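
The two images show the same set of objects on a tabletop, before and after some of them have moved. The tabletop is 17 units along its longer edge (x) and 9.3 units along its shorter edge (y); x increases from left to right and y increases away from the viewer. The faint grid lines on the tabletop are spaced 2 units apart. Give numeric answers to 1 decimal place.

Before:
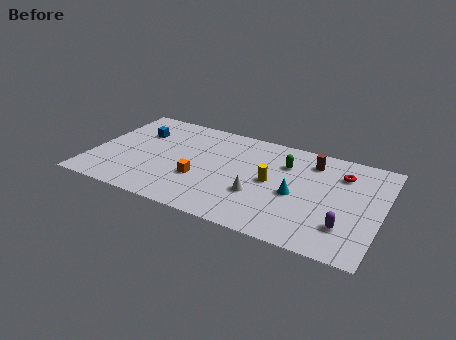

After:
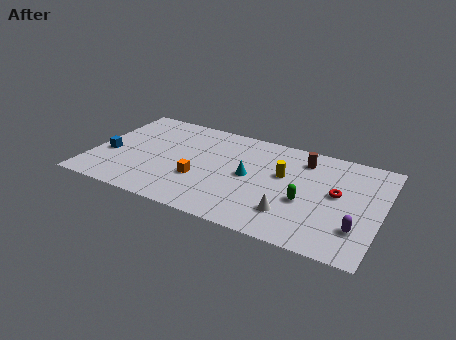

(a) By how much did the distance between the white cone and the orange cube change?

+2.1

They were about 3.5 units apart before and 5.6 after — 2.1 units further apart.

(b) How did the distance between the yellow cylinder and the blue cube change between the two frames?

+2.0

They were about 8.4 units apart before and 10.4 after — 2.0 units further apart.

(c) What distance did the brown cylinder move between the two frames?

0.5

From (12.7, 7.5) to (12.2, 7.5), the brown cylinder covered √(0.5² + 0.0²) ≈ 0.5 units.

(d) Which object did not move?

the orange cube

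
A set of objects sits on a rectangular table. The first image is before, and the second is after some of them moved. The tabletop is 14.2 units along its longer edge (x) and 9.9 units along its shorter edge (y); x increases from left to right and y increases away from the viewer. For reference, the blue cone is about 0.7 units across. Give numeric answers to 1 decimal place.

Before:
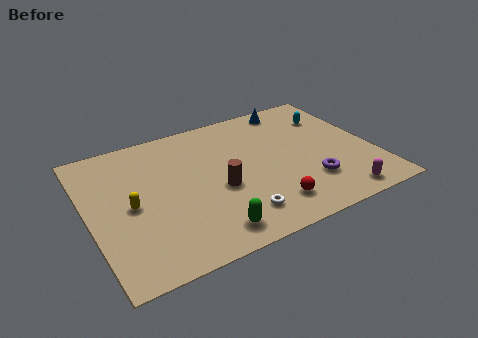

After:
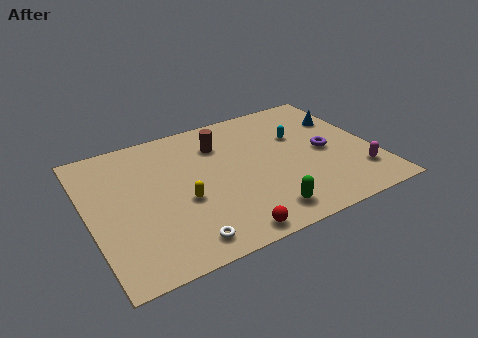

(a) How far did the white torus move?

2.9

The white torus moved from about (6.9, 1.9) to (4.1, 1.3), a distance of √(2.8² + 0.6²) ≈ 2.9.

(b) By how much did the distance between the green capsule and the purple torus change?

-0.6

The distance was about 5.5 in the first image and 4.9 in the second, so they moved 0.6 units closer together.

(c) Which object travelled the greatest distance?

the brown cylinder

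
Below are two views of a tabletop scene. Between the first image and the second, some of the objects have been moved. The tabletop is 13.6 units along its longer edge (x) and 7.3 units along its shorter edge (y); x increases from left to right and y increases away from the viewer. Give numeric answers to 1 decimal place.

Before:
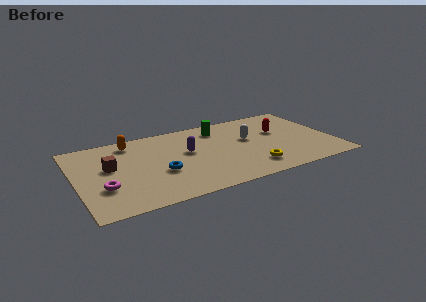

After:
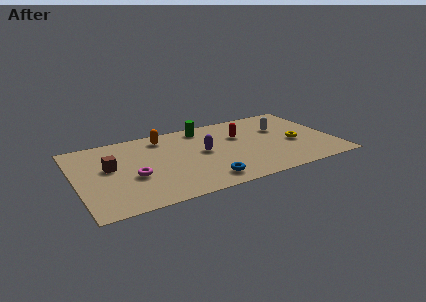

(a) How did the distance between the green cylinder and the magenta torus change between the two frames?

-2.1

Before: roughly 7.4 units apart; after: 5.3. That's 2.1 units closer together.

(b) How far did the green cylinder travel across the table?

0.9

The green cylinder was near (7.8, 5.9) before and (7.0, 6.3) after, so it travelled √(0.8² + 0.4²) ≈ 0.9 units.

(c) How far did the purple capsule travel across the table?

0.9

From (5.9, 4.2) to (6.7, 3.9), the purple capsule covered √(0.8² + 0.3²) ≈ 0.9 units.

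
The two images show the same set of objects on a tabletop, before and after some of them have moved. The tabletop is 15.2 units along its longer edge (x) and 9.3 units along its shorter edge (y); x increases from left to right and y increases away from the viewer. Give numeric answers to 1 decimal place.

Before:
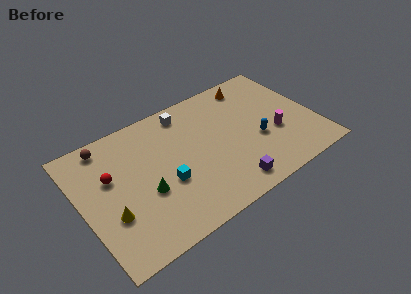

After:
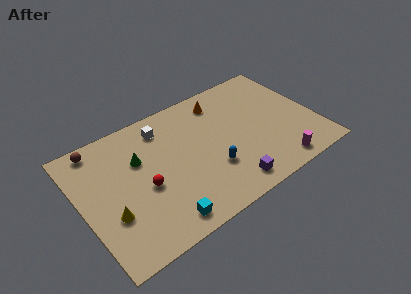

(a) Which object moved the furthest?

the blue capsule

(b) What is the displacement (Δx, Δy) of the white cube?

(-1.6, -0.4)

From the two frames, the white cube sits at roughly (7.3, 8.0) before and (5.7, 7.6) after.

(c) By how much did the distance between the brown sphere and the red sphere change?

+2.5

The distance was about 2.4 in the first image and 4.9 in the second, so they moved 2.5 units further apart.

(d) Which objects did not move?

the purple cube and the yellow cone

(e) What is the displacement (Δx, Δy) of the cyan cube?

(-0.7, -2.4)

From the two frames, the cyan cube sits at roughly (5.2, 3.6) before and (4.5, 1.2) after.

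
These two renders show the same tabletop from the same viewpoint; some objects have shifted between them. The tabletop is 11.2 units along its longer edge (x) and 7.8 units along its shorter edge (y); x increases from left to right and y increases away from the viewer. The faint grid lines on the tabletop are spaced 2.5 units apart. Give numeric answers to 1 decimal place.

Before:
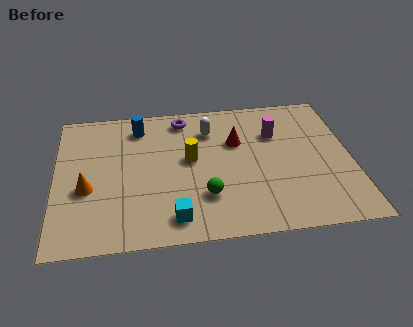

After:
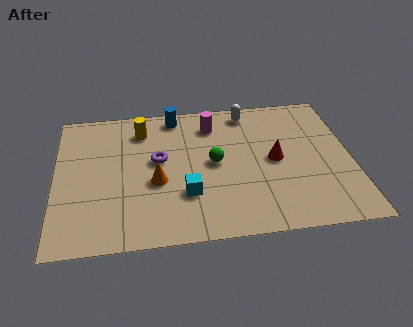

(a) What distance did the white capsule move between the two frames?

1.7

From (5.9, 5.9) to (7.4, 6.8), the white capsule covered √(1.5² + 0.9²) ≈ 1.7 units.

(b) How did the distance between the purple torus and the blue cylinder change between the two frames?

+0.9

The distance was about 1.7 in the first image and 2.6 in the second, so they moved 0.9 units further apart.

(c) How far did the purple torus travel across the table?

2.5

The purple torus was near (4.9, 6.7) before and (3.9, 4.4) after, so it travelled √(1.0² + 2.3²) ≈ 2.5 units.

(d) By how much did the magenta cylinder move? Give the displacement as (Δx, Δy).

(-2.4, 0.8)

From the two frames, the magenta cylinder sits at roughly (8.4, 5.4) before and (6.0, 6.2) after.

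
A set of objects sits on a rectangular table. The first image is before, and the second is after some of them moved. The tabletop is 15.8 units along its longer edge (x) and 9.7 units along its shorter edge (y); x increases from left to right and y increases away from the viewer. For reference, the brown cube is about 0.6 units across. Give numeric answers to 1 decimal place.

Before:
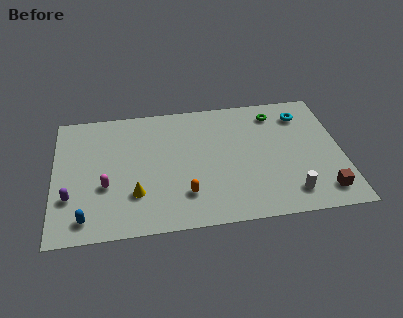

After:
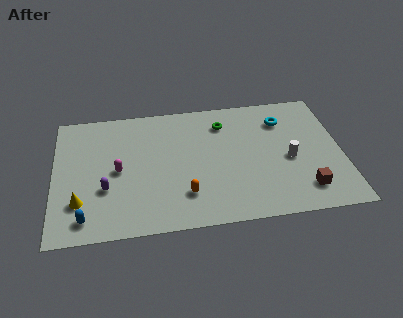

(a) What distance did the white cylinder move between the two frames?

2.6

The white cylinder moved from about (12.8, 1.7) to (12.9, 4.3), a distance of √(0.1² + 2.6²) ≈ 2.6.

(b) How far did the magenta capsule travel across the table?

1.3

The magenta capsule moved from about (2.8, 3.6) to (3.5, 4.7), a distance of √(0.7² + 1.1²) ≈ 1.3.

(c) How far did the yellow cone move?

3.0

From (4.4, 2.8) to (1.4, 2.6), the yellow cone covered √(3.0² + 0.2²) ≈ 3.0 units.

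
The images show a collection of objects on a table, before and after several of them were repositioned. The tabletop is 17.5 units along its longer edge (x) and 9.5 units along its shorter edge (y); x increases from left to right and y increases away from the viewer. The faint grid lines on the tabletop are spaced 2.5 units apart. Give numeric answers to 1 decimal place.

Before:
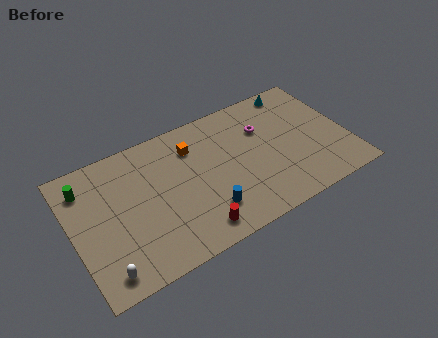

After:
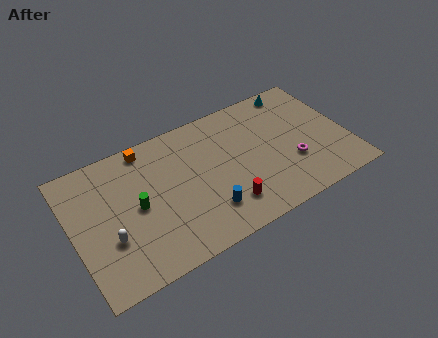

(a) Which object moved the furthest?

the green cylinder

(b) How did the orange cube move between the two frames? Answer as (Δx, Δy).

(-2.8, 1.3)

The orange cube started near (7.9, 7.2) and ended near (5.1, 8.5).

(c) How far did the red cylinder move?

2.2

From (7.2, 1.4) to (9.3, 2.1), the red cylinder covered √(2.1² + 0.7²) ≈ 2.2 units.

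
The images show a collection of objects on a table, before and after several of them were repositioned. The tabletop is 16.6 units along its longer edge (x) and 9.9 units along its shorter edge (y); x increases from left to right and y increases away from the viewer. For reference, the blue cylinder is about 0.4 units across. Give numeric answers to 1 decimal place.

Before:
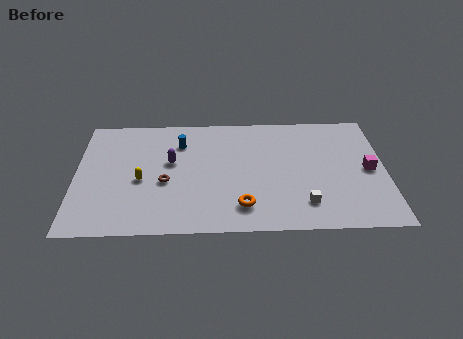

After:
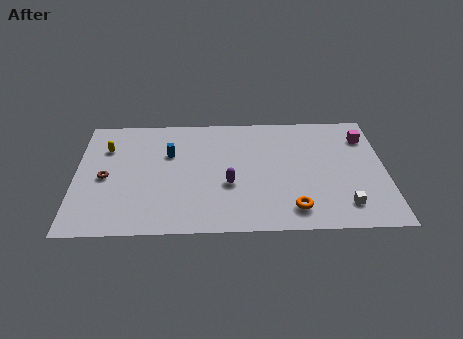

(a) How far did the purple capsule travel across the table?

3.7

From (5.1, 5.8) to (8.2, 3.8), the purple capsule covered √(3.1² + 2.0²) ≈ 3.7 units.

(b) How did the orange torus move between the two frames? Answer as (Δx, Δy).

(2.7, -0.3)

From the two frames, the orange torus sits at roughly (8.9, 2.0) before and (11.6, 1.7) after.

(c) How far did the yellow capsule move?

3.4

The yellow capsule moved from about (3.5, 4.3) to (1.6, 7.1), a distance of √(1.9² + 2.8²) ≈ 3.4.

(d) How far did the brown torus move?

3.2

The brown torus moved from about (4.8, 4.1) to (1.6, 4.6), a distance of √(3.2² + 0.5²) ≈ 3.2.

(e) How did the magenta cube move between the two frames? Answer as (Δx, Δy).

(-0.1, 2.8)

The magenta cube was at about (15.7, 4.8) and moved to about (15.6, 7.6).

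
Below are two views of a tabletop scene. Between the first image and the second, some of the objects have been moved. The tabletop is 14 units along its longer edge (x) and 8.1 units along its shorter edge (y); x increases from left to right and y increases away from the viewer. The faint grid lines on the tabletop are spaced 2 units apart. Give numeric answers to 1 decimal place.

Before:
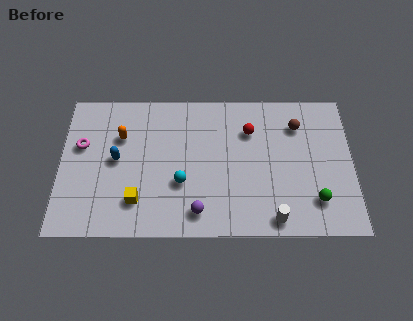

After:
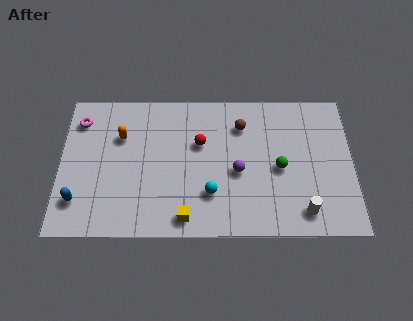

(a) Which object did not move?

the orange capsule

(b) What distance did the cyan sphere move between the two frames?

1.5

From (5.8, 2.9) to (7.2, 2.3), the cyan sphere covered √(1.4² + 0.6²) ≈ 1.5 units.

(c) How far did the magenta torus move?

1.4

From (1.0, 5.0) to (0.9, 6.4), the magenta torus covered √(0.1² + 1.4²) ≈ 1.4 units.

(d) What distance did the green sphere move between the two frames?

2.5

The green sphere moved from about (12.2, 1.9) to (10.5, 3.7), a distance of √(1.7² + 1.8²) ≈ 2.5.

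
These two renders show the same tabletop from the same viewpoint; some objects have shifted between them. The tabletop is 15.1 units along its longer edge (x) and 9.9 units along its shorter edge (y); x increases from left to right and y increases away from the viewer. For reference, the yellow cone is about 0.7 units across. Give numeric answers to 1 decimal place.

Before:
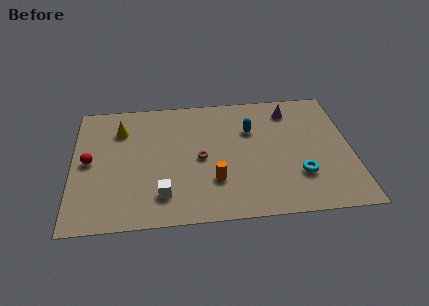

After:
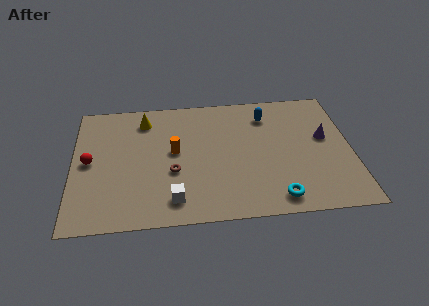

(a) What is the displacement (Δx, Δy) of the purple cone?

(1.8, -2.4)

The purple cone started near (11.9, 8.1) and ended near (13.7, 5.7).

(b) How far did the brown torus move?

1.7

The brown torus was near (6.9, 4.7) before and (5.4, 3.8) after, so it travelled √(1.5² + 0.9²) ≈ 1.7 units.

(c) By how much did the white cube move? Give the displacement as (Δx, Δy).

(0.6, -0.4)

The white cube was at about (4.8, 2.1) and moved to about (5.4, 1.7).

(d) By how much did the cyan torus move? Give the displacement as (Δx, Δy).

(-1.3, -1.6)

From the two frames, the cyan torus sits at roughly (12.2, 2.9) before and (10.9, 1.3) after.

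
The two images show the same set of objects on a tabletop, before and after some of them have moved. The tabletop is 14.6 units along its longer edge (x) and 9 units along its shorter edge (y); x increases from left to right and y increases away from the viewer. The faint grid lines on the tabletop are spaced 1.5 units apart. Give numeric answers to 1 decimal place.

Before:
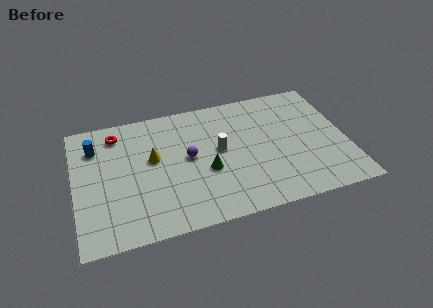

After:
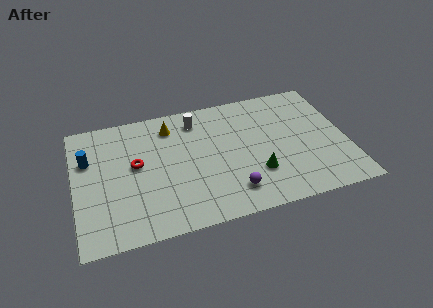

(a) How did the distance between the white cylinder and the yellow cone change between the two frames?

-2.2

They were about 3.6 units apart before and 1.4 after — 2.2 units closer together.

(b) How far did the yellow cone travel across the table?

2.4

The yellow cone was near (4.2, 5.2) before and (5.3, 7.3) after, so it travelled √(1.1² + 2.1²) ≈ 2.4 units.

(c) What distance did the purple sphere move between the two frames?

3.7

From (6.1, 4.8) to (8.2, 1.8), the purple sphere covered √(2.1² + 3.0²) ≈ 3.7 units.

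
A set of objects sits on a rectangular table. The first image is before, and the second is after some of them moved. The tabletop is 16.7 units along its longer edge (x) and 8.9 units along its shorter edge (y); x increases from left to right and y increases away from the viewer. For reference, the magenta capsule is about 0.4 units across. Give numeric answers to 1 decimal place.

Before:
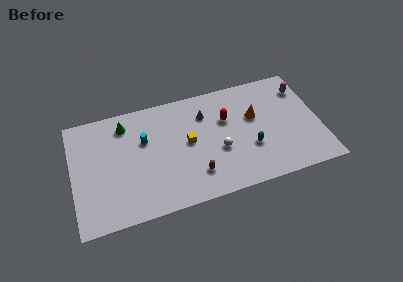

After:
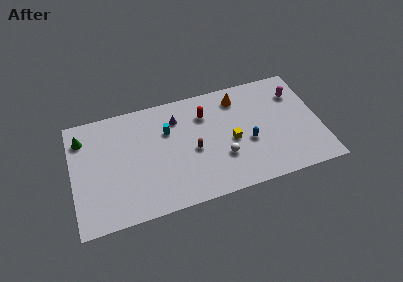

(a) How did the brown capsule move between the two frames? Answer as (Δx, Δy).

(0.0, 1.9)

From the two frames, the brown capsule sits at roughly (8.1, 2.1) before and (8.1, 4.0) after.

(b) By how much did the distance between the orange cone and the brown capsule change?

-0.8

The distance was about 5.5 in the first image and 4.7 in the second, so they moved 0.8 units closer together.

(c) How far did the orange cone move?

2.1

The orange cone moved from about (12.4, 5.5) to (11.4, 7.3), a distance of √(1.0² + 1.8²) ≈ 2.1.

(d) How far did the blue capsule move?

0.5

The blue capsule moved from about (11.9, 3.1) to (11.8, 3.6), a distance of √(0.1² + 0.5²) ≈ 0.5.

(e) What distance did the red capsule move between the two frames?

1.6

The red capsule was near (10.5, 5.8) before and (9.1, 6.6) after, so it travelled √(1.4² + 0.8²) ≈ 1.6 units.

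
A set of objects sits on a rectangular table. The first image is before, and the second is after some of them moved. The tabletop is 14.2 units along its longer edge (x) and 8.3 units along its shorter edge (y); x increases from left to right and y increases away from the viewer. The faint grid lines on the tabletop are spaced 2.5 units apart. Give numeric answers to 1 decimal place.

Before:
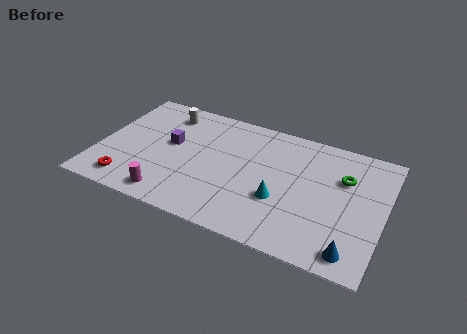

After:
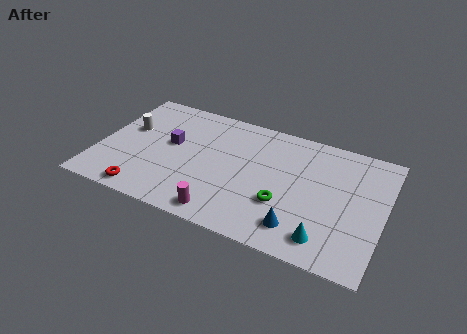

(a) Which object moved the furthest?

the green torus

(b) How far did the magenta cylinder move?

2.7

The magenta cylinder was near (3.9, 1.1) before and (6.6, 1.0) after, so it travelled √(2.7² + 0.1²) ≈ 2.7 units.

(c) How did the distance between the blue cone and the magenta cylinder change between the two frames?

-5.3

They were about 9.0 units apart before and 3.7 after — 5.3 units closer together.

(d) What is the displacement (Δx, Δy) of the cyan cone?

(2.4, -1.6)

From the two frames, the cyan cone sits at roughly (9.2, 3.0) before and (11.6, 1.4) after.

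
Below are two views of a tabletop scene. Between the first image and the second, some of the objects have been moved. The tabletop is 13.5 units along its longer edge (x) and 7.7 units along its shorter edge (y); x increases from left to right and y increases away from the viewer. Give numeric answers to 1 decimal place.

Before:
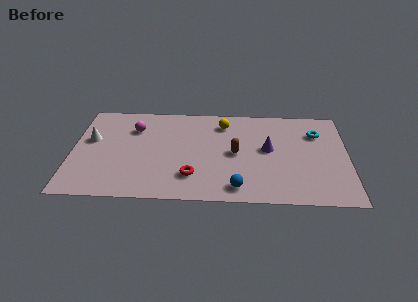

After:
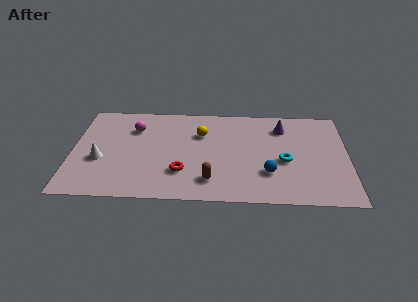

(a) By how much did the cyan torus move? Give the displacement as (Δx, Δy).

(-1.6, -2.3)

The cyan torus was at about (12.0, 5.6) and moved to about (10.4, 3.3).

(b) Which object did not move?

the magenta sphere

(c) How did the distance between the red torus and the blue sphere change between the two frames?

+1.9

They were about 2.3 units apart before and 4.2 after — 1.9 units further apart.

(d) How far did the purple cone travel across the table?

1.9

From (9.6, 4.2) to (10.3, 6.0), the purple cone covered √(0.7² + 1.8²) ≈ 1.9 units.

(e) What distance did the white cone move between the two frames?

1.7

The white cone was near (0.9, 4.6) before and (1.4, 3.0) after, so it travelled √(0.5² + 1.6²) ≈ 1.7 units.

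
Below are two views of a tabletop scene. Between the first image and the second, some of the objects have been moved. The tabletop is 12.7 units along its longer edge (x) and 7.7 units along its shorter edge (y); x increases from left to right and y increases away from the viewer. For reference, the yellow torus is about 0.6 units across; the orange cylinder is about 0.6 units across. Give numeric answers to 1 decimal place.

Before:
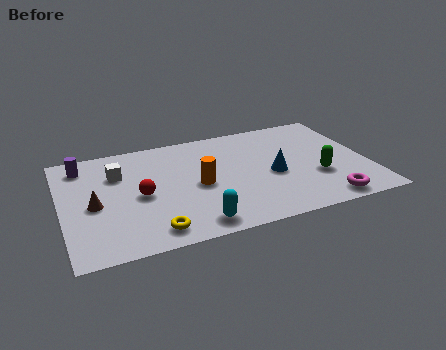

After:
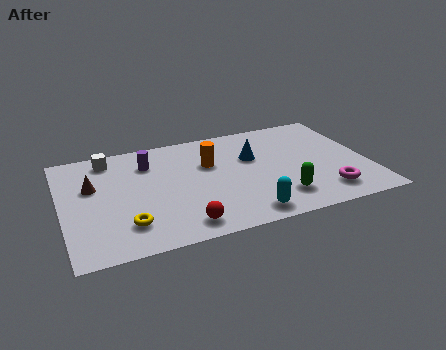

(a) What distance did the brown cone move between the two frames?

1.3

The brown cone was near (1.3, 3.5) before and (1.3, 4.8) after, so it travelled √(0.0² + 1.3²) ≈ 1.3 units.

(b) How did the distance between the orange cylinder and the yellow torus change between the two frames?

+1.6

Before: roughly 3.3 units apart; after: 4.9. That's 1.6 units further apart.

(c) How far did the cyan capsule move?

2.1

The cyan capsule was near (5.2, 1.0) before and (7.3, 1.0) after, so it travelled √(2.1² + 0.0²) ≈ 2.1 units.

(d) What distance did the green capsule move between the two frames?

2.0

The green capsule was near (10.5, 2.7) before and (8.8, 1.7) after, so it travelled √(1.7² + 1.0²) ≈ 2.0 units.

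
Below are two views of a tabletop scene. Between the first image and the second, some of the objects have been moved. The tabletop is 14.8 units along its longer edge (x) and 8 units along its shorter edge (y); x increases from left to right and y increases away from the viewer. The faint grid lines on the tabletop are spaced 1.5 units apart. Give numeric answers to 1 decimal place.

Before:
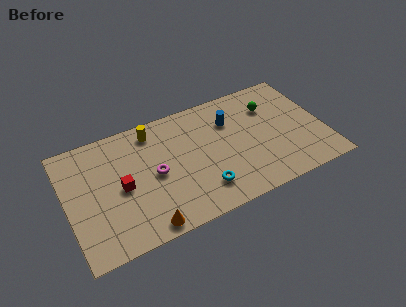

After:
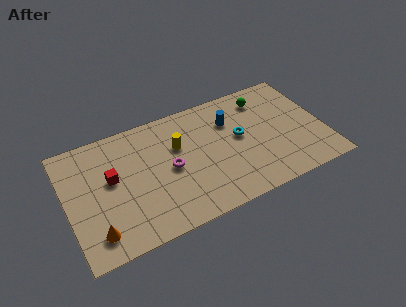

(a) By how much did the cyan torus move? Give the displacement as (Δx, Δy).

(2.5, 2.6)

From the two frames, the cyan torus sits at roughly (7.5, 1.8) before and (10.0, 4.4) after.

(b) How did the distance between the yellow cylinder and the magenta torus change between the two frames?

-1.5

They were about 2.9 units apart before and 1.4 after — 1.5 units closer together.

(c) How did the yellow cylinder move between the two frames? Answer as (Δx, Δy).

(1.3, -1.6)

The yellow cylinder was at about (5.2, 6.8) and moved to about (6.5, 5.2).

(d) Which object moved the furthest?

the cyan torus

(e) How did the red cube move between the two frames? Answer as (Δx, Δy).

(-0.5, 0.8)

From the two frames, the red cube sits at roughly (3.1, 3.8) before and (2.6, 4.6) after.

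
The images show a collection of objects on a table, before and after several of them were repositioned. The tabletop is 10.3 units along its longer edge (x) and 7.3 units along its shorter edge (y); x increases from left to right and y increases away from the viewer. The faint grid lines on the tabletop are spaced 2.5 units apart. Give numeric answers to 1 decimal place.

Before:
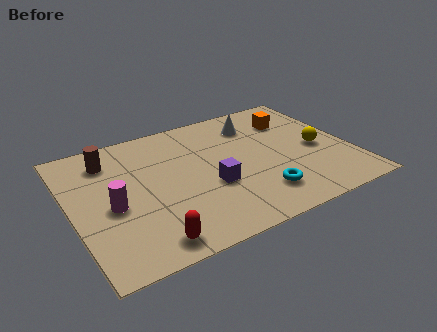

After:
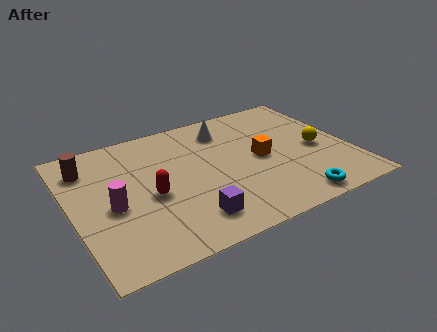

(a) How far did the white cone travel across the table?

1.1

The white cone moved from about (7.1, 5.7) to (6.0, 5.8), a distance of √(1.1² + 0.1²) ≈ 1.1.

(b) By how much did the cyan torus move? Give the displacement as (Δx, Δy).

(1.1, -0.8)

From the two frames, the cyan torus sits at roughly (6.6, 1.6) before and (7.7, 0.8) after.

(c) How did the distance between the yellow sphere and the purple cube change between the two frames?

+1.3

They were about 4.1 units apart before and 5.4 after — 1.3 units further apart.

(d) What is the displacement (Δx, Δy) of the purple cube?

(-1.0, -1.4)

The purple cube was at about (5.0, 2.8) and moved to about (4.0, 1.4).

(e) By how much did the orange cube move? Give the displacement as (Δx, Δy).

(-1.5, -1.8)

From the two frames, the orange cube sits at roughly (8.5, 5.4) before and (7.0, 3.6) after.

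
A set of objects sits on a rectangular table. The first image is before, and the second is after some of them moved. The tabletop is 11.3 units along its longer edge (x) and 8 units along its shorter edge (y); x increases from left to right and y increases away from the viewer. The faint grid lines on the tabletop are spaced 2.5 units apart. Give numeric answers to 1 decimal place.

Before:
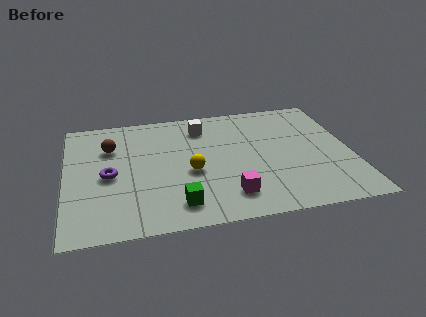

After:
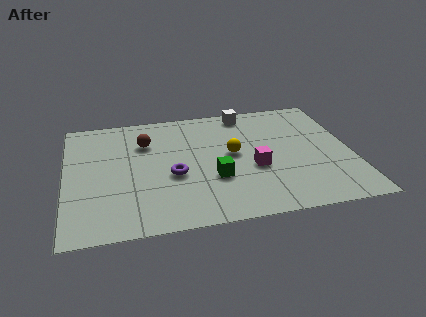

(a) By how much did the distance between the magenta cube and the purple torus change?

-1.9

Before: roughly 5.1 units apart; after: 3.2. That's 1.9 units closer together.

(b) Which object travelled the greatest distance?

the purple torus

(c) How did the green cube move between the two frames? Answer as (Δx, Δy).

(1.5, 1.4)

The green cube started near (4.3, 1.4) and ended near (5.8, 2.8).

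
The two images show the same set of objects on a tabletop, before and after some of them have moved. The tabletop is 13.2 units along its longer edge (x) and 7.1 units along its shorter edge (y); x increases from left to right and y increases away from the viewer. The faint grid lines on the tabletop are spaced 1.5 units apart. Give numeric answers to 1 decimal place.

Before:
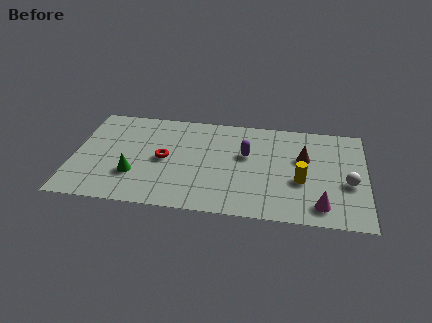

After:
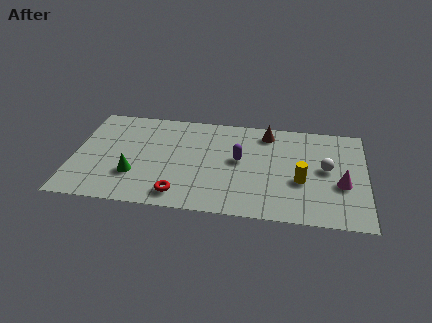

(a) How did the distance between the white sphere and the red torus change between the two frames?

-1.3

The distance was about 8.3 in the first image and 7.0 in the second, so they moved 1.3 units closer together.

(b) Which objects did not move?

the green cone and the yellow cylinder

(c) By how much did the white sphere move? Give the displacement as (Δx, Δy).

(-1.0, 0.9)

The white sphere was at about (12.4, 2.9) and moved to about (11.4, 3.8).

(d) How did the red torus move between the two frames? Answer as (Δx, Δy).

(0.8, -2.4)

The red torus was at about (4.1, 3.5) and moved to about (4.9, 1.1).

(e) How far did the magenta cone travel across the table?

1.8

The magenta cone was near (11.2, 1.2) before and (12.1, 2.8) after, so it travelled √(0.9² + 1.6²) ≈ 1.8 units.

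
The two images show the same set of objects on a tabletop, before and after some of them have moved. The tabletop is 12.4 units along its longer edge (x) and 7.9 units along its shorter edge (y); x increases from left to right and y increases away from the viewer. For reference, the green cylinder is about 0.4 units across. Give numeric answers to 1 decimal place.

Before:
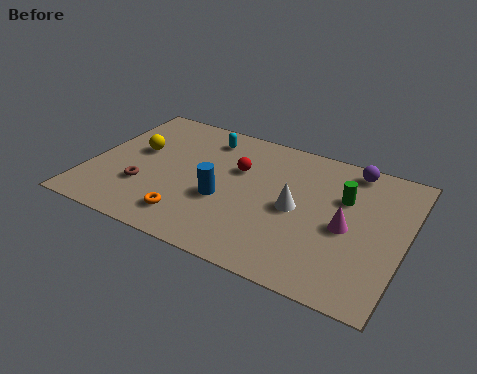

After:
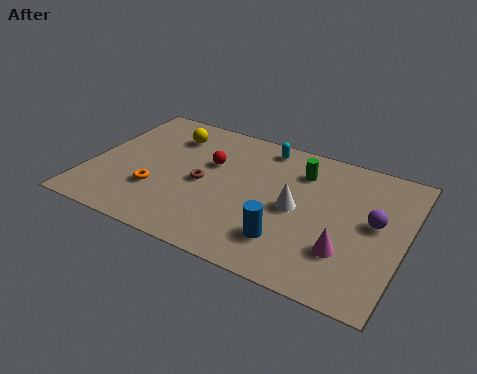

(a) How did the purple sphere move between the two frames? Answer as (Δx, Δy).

(1.2, -2.7)

From the two frames, the purple sphere sits at roughly (10.0, 7.0) before and (11.2, 4.3) after.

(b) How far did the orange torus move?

1.8

The orange torus was near (4.3, 1.5) before and (2.8, 2.5) after, so it travelled √(1.5² + 1.0²) ≈ 1.8 units.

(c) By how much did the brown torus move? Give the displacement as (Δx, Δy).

(2.2, 1.2)

From the two frames, the brown torus sits at roughly (2.3, 2.5) before and (4.5, 3.7) after.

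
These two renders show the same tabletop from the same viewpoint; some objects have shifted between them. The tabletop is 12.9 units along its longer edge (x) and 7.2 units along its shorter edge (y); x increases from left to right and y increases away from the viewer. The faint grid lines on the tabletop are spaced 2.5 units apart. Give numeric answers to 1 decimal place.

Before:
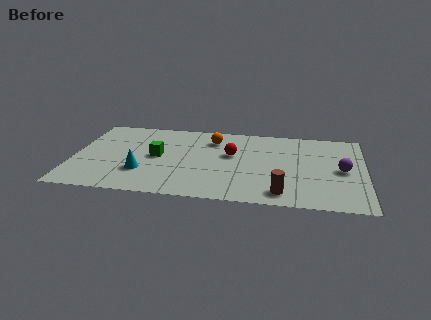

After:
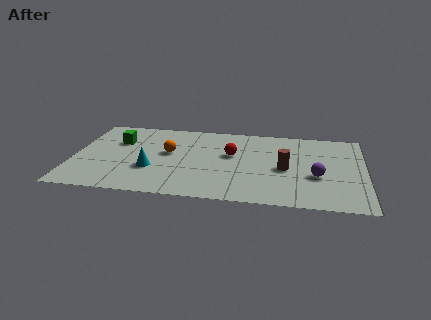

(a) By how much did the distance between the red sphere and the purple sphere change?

-0.9

The distance was about 5.0 in the first image and 4.1 in the second, so they moved 0.9 units closer together.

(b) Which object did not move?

the red sphere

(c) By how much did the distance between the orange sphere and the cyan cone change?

-2.8

Before: roughly 4.5 units apart; after: 1.7. That's 2.8 units closer together.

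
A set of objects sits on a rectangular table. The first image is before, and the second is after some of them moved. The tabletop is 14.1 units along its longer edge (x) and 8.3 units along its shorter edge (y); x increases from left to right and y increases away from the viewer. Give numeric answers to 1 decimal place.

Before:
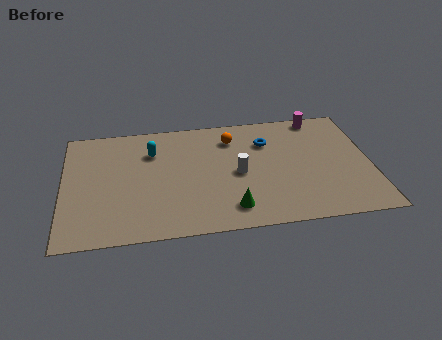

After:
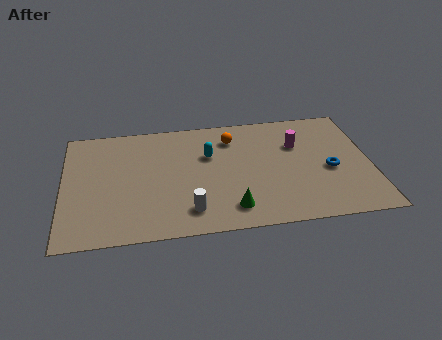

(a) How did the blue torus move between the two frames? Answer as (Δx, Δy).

(2.8, -2.4)

The blue torus was at about (9.4, 6.0) and moved to about (12.2, 3.6).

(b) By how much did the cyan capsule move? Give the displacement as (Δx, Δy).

(2.6, -0.6)

From the two frames, the cyan capsule sits at roughly (4.1, 6.0) before and (6.7, 5.4) after.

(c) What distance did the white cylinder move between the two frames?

3.3

The white cylinder was near (8.0, 3.9) before and (5.7, 1.6) after, so it travelled √(2.3² + 2.3²) ≈ 3.3 units.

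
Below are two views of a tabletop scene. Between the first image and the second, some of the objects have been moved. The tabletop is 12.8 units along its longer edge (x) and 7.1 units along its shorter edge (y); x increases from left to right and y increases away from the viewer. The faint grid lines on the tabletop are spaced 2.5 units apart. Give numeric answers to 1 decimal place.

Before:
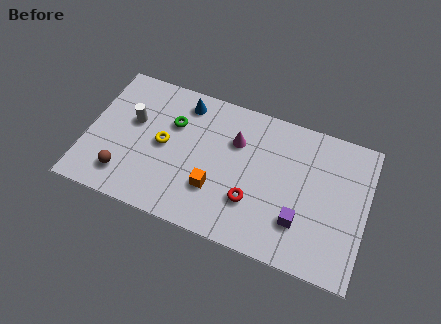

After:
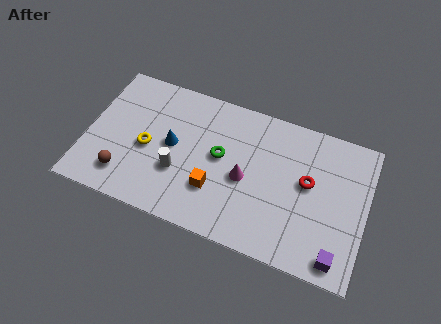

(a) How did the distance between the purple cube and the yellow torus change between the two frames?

+2.6

Before: roughly 6.6 units apart; after: 9.2. That's 2.6 units further apart.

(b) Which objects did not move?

the orange cube and the brown sphere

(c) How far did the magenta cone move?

1.8

The magenta cone moved from about (6.7, 4.9) to (7.3, 3.2), a distance of √(0.6² + 1.7²) ≈ 1.8.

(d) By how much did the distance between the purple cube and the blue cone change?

+1.3

They were about 7.0 units apart before and 8.3 after — 1.3 units further apart.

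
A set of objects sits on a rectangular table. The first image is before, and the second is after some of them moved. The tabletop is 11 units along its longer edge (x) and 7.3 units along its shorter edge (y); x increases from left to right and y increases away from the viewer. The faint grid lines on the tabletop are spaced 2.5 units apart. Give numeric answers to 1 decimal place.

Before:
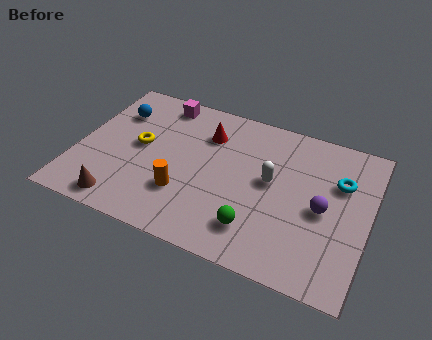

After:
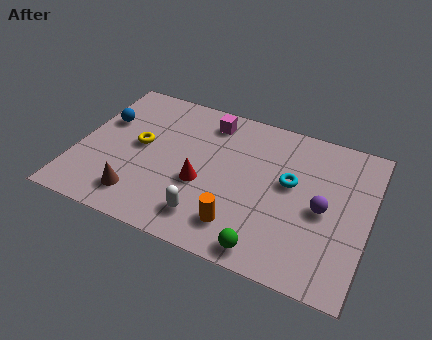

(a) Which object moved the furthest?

the white capsule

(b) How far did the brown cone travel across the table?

0.8

The brown cone moved from about (2.0, 0.9) to (2.6, 1.4), a distance of √(0.6² + 0.5²) ≈ 0.8.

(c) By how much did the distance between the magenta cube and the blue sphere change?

+2.2

They were about 1.9 units apart before and 4.1 after — 2.2 units further apart.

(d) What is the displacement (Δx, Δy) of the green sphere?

(0.5, -0.8)

From the two frames, the green sphere sits at roughly (7.0, 1.6) before and (7.5, 0.8) after.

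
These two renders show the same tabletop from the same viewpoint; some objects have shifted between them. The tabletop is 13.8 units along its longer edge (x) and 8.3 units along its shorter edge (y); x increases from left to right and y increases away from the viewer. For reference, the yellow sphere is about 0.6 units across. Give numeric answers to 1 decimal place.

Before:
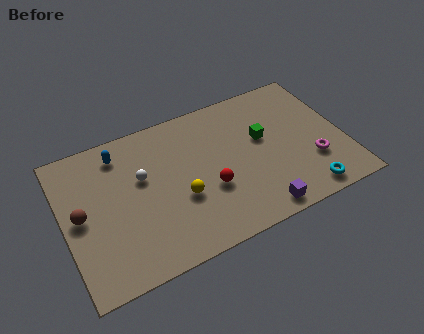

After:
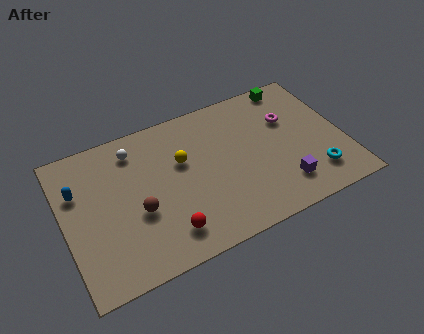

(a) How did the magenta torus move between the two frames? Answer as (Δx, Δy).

(-0.8, 2.9)

The magenta torus started near (12.1, 2.6) and ended near (11.3, 5.5).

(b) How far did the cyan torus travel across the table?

1.0

The cyan torus was near (11.5, 1.0) before and (12.1, 1.8) after, so it travelled √(0.6² + 0.8²) ≈ 1.0 units.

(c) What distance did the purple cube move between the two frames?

1.7

From (9.1, 0.9) to (10.5, 1.8), the purple cube covered √(1.4² + 0.9²) ≈ 1.7 units.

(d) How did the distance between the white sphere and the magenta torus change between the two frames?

-0.9

They were about 8.6 units apart before and 7.7 after — 0.9 units closer together.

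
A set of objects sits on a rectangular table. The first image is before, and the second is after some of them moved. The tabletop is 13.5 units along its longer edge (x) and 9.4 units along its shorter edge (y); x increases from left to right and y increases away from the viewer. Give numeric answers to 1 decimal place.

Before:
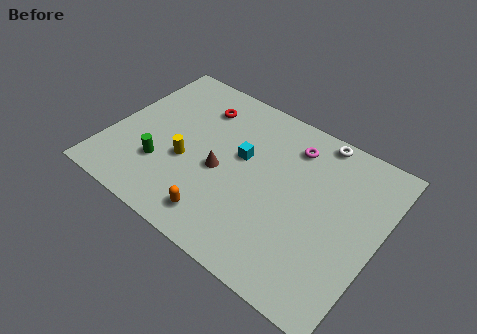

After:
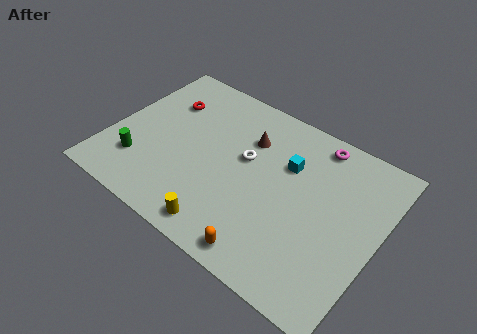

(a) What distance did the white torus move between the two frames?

4.4

The white torus was near (9.8, 8.6) before and (6.7, 5.5) after, so it travelled √(3.1² + 3.1²) ≈ 4.4 units.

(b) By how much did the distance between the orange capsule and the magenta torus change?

+0.9

The distance was about 6.5 in the first image and 7.4 in the second, so they moved 0.9 units further apart.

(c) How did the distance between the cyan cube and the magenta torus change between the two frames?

-0.7

Before: roughly 3.0 units apart; after: 2.3. That's 0.7 units closer together.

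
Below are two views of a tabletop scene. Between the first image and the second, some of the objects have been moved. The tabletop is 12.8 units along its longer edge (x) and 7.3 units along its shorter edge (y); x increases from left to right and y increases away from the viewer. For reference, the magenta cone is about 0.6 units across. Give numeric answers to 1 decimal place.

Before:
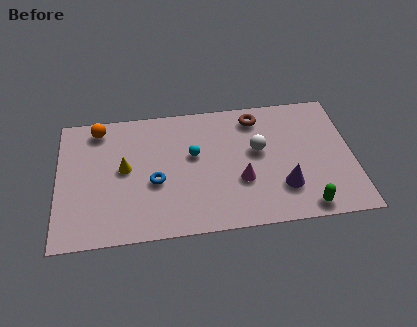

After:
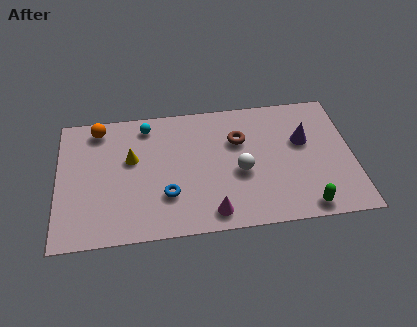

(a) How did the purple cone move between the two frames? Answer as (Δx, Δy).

(1.0, 2.5)

The purple cone was at about (9.7, 2.0) and moved to about (10.7, 4.5).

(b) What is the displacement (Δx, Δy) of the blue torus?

(0.5, -0.8)

The blue torus was at about (4.2, 3.0) and moved to about (4.7, 2.2).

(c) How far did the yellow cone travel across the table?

0.6

The yellow cone was near (2.9, 3.9) before and (3.2, 4.4) after, so it travelled √(0.3² + 0.5²) ≈ 0.6 units.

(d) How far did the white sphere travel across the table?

1.4

From (8.7, 4.2) to (7.9, 3.1), the white sphere covered √(0.8² + 1.1²) ≈ 1.4 units.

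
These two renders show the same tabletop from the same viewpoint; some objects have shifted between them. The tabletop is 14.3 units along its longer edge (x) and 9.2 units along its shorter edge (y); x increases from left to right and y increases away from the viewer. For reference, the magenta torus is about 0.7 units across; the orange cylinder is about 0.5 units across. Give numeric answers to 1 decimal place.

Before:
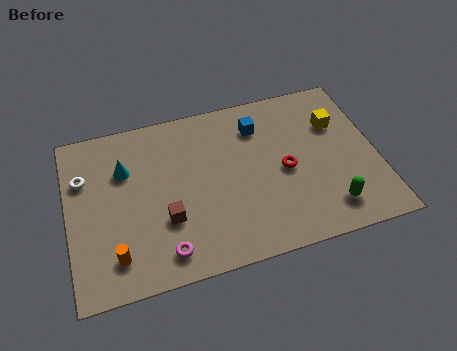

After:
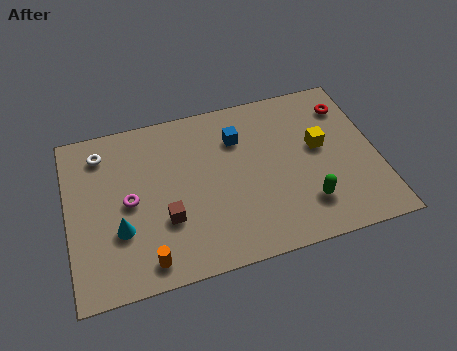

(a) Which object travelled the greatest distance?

the red torus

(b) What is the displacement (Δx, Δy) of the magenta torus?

(-1.4, 3.1)

From the two frames, the magenta torus sits at roughly (4.2, 1.4) before and (2.8, 4.5) after.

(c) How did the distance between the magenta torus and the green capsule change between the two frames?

+0.7

They were about 7.6 units apart before and 8.3 after — 0.7 units further apart.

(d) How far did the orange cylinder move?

1.5

The orange cylinder moved from about (2.0, 1.8) to (3.4, 1.2), a distance of √(1.4² + 0.6²) ≈ 1.5.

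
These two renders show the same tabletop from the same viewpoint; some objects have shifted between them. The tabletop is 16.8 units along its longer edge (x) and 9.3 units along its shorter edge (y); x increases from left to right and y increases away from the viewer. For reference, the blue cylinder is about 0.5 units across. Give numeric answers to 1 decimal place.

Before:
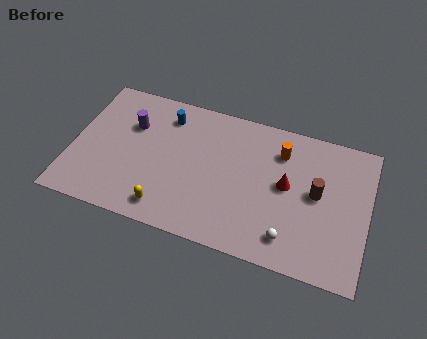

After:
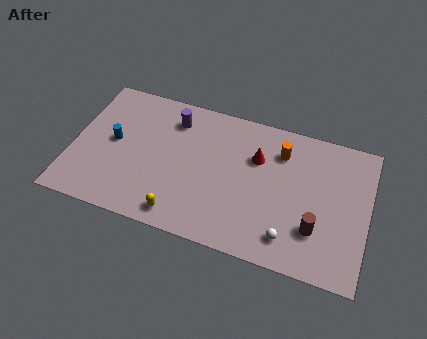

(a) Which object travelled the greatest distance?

the blue cylinder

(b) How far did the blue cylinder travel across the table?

3.8

From (5.1, 7.5) to (2.3, 4.9), the blue cylinder covered √(2.8² + 2.6²) ≈ 3.8 units.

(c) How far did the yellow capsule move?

0.8

The yellow capsule was near (5.7, 1.4) before and (6.5, 1.2) after, so it travelled √(0.8² + 0.2²) ≈ 0.8 units.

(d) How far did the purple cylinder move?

2.5

The purple cylinder was near (3.2, 6.3) before and (5.5, 7.4) after, so it travelled √(2.3² + 1.1²) ≈ 2.5 units.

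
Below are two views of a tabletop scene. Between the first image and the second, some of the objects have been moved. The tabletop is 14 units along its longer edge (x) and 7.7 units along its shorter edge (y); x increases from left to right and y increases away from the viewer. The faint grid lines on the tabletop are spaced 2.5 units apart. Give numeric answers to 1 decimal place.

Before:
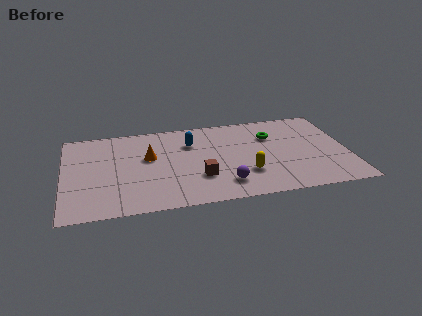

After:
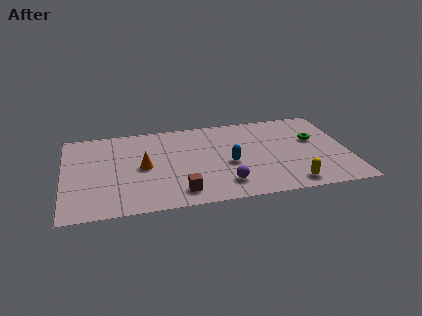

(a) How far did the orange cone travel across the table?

0.9

From (4.2, 4.6) to (3.9, 3.8), the orange cone covered √(0.3² + 0.8²) ≈ 0.9 units.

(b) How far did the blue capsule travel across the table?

2.8

The blue capsule was near (6.3, 5.5) before and (8.1, 3.3) after, so it travelled √(1.8² + 2.2²) ≈ 2.8 units.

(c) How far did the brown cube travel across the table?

1.5

The brown cube was near (6.6, 2.4) before and (5.6, 1.3) after, so it travelled √(1.0² + 1.1²) ≈ 1.5 units.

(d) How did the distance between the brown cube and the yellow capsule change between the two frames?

+3.1

They were about 2.3 units apart before and 5.4 after — 3.1 units further apart.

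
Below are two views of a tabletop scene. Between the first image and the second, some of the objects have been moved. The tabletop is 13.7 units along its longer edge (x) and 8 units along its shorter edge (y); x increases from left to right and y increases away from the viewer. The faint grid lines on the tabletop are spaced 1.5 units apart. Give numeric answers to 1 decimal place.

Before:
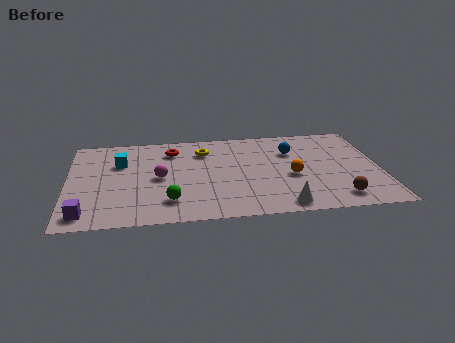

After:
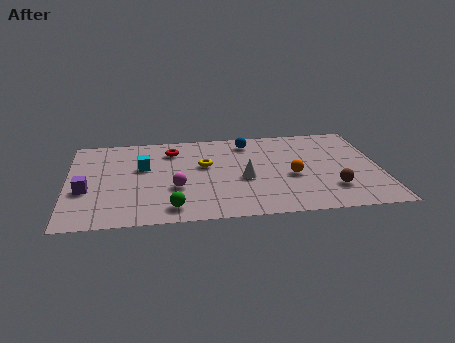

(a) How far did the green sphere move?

0.6

The green sphere moved from about (4.4, 1.8) to (4.5, 1.2), a distance of √(0.1² + 0.6²) ≈ 0.6.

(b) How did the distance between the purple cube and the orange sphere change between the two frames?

-0.3

They were about 9.3 units apart before and 9.0 after — 0.3 units closer together.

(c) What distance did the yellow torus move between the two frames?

1.3

The yellow torus moved from about (6.0, 6.1) to (6.0, 4.8), a distance of √(0.0² + 1.3²) ≈ 1.3.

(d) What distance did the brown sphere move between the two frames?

0.8

The brown sphere moved from about (11.7, 1.3) to (11.5, 2.1), a distance of √(0.2² + 0.8²) ≈ 0.8.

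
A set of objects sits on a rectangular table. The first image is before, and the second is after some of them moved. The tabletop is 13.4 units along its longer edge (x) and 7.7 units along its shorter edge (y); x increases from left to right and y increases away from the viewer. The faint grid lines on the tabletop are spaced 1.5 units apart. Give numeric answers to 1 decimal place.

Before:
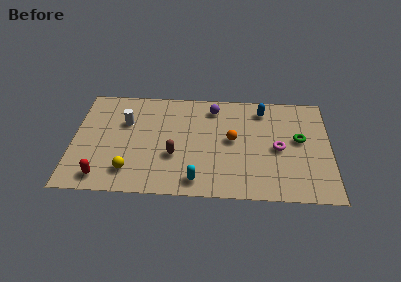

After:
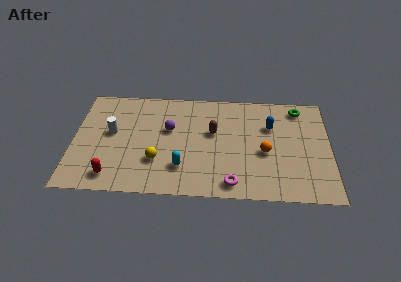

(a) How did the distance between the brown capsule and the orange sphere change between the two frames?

-0.3

Before: roughly 3.3 units apart; after: 3.0. That's 0.3 units closer together.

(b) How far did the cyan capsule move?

1.2

The cyan capsule was near (6.5, 1.1) before and (5.7, 2.0) after, so it travelled √(0.8² + 0.9²) ≈ 1.2 units.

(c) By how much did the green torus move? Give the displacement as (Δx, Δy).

(0.0, 2.3)

The green torus started near (11.8, 4.3) and ended near (11.8, 6.6).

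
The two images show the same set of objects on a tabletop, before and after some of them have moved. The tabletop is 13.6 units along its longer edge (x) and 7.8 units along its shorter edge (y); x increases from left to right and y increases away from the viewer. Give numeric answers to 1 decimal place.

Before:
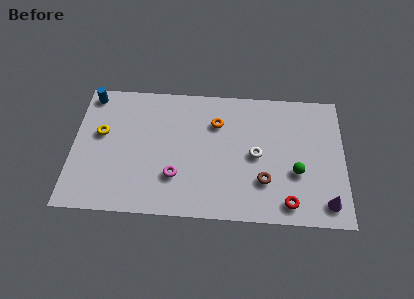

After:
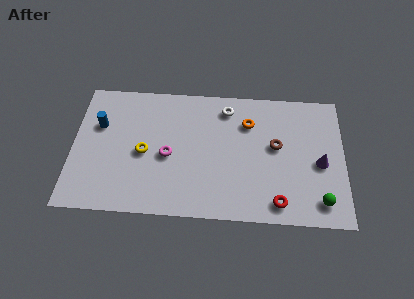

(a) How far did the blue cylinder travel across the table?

1.9

The blue cylinder moved from about (0.8, 6.9) to (1.3, 5.1), a distance of √(0.5² + 1.8²) ≈ 1.9.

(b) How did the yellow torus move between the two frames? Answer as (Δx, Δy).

(2.2, -1.0)

From the two frames, the yellow torus sits at roughly (1.4, 4.6) before and (3.6, 3.6) after.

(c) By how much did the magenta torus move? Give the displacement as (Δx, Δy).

(-0.4, 1.2)

The magenta torus was at about (5.2, 2.3) and moved to about (4.8, 3.5).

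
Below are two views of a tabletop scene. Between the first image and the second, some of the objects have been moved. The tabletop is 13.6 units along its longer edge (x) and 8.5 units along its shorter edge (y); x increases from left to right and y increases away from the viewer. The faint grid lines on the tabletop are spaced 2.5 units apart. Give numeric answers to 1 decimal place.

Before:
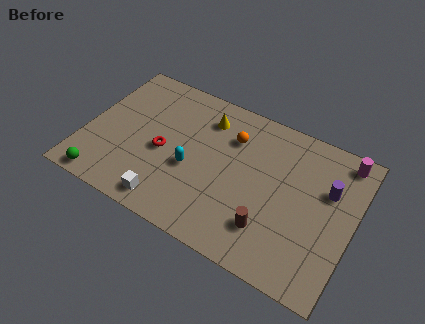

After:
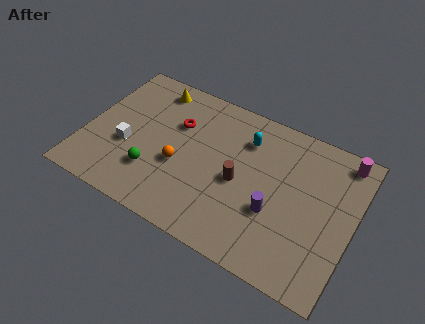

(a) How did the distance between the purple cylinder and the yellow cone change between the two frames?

+1.6

They were about 6.5 units apart before and 8.1 after — 1.6 units further apart.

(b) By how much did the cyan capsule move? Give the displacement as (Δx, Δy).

(2.4, 2.9)

From the two frames, the cyan capsule sits at roughly (5.5, 3.5) before and (7.9, 6.4) after.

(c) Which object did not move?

the magenta cylinder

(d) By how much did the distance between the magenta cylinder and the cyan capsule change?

-3.3

The distance was about 8.2 in the first image and 4.9 in the second, so they moved 3.3 units closer together.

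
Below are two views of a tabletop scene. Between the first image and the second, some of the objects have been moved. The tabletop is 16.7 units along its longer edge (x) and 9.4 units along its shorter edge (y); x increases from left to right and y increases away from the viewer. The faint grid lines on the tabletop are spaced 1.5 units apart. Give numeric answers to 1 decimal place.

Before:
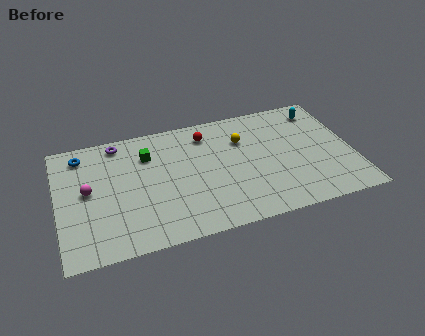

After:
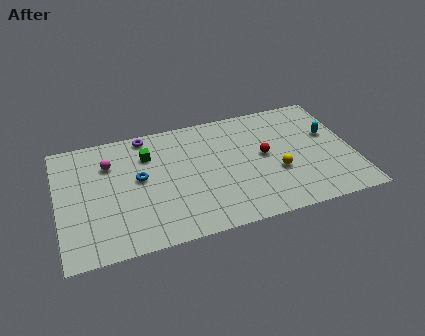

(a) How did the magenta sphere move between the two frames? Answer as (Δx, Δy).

(1.3, 1.8)

The magenta sphere started near (1.7, 5.0) and ended near (3.0, 6.8).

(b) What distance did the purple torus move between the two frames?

1.6

From (3.6, 8.3) to (5.2, 8.5), the purple torus covered √(1.6² + 0.2²) ≈ 1.6 units.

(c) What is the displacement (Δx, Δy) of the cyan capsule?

(0.3, -2.1)

From the two frames, the cyan capsule sits at roughly (15.2, 7.8) before and (15.5, 5.7) after.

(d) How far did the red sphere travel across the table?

4.0

The red sphere was near (8.6, 7.6) before and (11.7, 5.0) after, so it travelled √(3.1² + 2.6²) ≈ 4.0 units.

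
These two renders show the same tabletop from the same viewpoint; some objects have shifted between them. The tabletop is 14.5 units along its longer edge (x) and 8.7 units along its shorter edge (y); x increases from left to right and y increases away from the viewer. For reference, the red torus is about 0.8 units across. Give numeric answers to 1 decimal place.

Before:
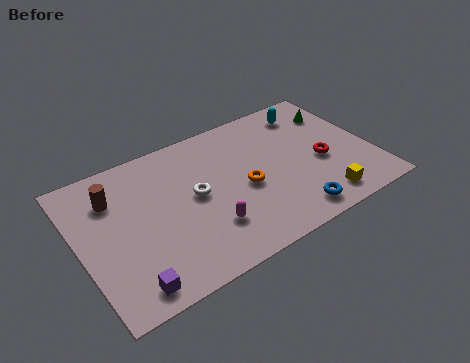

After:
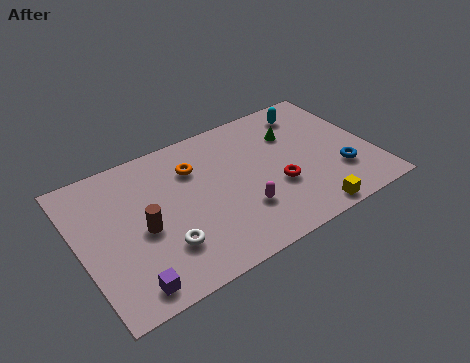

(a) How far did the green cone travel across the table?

2.4

The green cone was near (13.3, 6.5) before and (10.9, 6.1) after, so it travelled √(2.4² + 0.4²) ≈ 2.4 units.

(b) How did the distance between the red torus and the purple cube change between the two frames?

-2.4

The distance was about 10.4 in the first image and 8.0 in the second, so they moved 2.4 units closer together.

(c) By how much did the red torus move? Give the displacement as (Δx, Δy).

(-2.4, -0.5)

From the two frames, the red torus sits at roughly (12.0, 3.7) before and (9.6, 3.2) after.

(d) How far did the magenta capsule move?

1.7

From (6.0, 2.4) to (7.7, 2.6), the magenta capsule covered √(1.7² + 0.2²) ≈ 1.7 units.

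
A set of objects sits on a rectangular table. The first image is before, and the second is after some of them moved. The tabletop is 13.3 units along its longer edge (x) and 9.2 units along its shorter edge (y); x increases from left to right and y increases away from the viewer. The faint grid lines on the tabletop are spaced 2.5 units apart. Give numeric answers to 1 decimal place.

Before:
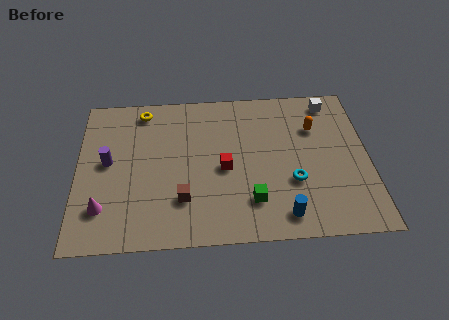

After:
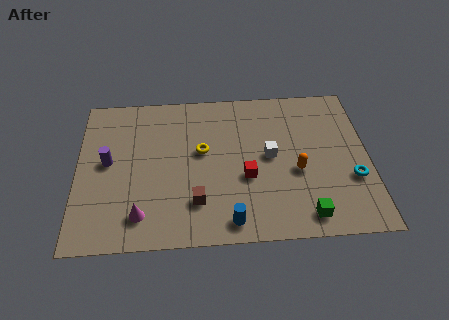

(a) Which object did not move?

the purple cylinder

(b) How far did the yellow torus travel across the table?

3.8

From (3.0, 8.0) to (5.7, 5.3), the yellow torus covered √(2.7² + 2.7²) ≈ 3.8 units.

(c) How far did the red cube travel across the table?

1.2

The red cube moved from about (6.7, 4.2) to (7.7, 3.6), a distance of √(1.0² + 0.6²) ≈ 1.2.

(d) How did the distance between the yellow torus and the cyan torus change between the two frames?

-1.2

Before: roughly 8.3 units apart; after: 7.1. That's 1.2 units closer together.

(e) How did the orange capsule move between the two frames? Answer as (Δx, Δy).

(-0.9, -2.6)

The orange capsule started near (10.9, 6.4) and ended near (10.0, 3.8).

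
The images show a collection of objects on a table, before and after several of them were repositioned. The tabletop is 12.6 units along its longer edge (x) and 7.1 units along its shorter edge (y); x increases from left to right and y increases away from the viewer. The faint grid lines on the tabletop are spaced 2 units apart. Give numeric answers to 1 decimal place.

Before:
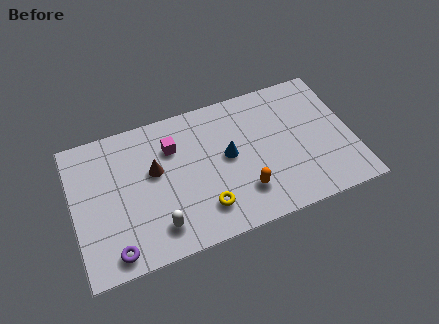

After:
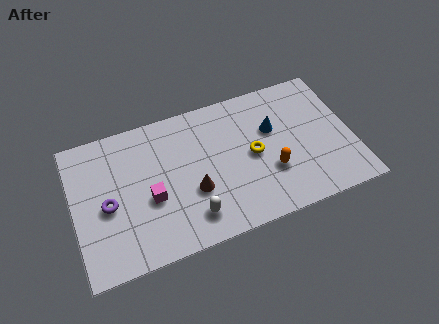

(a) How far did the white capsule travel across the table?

1.5

The white capsule moved from about (3.6, 1.4) to (5.1, 1.4), a distance of √(1.5² + 0.0²) ≈ 1.5.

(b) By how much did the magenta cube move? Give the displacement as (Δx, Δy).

(-1.2, -2.2)

The magenta cube was at about (4.6, 5.1) and moved to about (3.4, 2.9).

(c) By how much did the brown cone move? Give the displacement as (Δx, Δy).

(1.6, -1.6)

The brown cone was at about (3.7, 4.2) and moved to about (5.3, 2.6).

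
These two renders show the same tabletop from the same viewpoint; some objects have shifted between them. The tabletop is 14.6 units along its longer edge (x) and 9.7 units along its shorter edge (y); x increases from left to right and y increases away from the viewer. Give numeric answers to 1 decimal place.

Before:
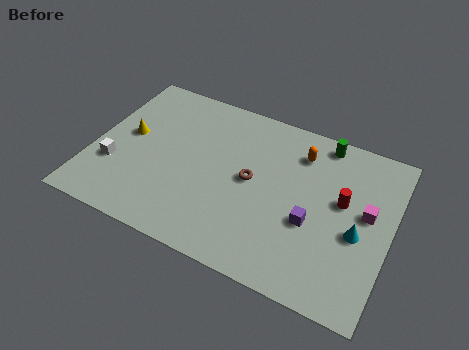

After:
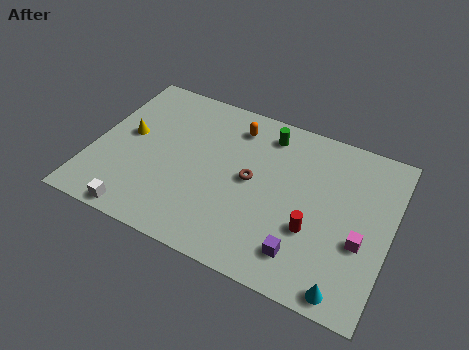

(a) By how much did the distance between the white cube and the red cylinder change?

-2.7

The distance was about 11.3 in the first image and 8.6 in the second, so they moved 2.7 units closer together.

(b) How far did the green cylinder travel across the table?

2.8

From (10.9, 8.7) to (8.2, 8.1), the green cylinder covered √(2.7² + 0.6²) ≈ 2.8 units.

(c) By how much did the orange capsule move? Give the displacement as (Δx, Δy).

(-3.3, 0.3)

From the two frames, the orange capsule sits at roughly (9.9, 7.6) before and (6.6, 7.9) after.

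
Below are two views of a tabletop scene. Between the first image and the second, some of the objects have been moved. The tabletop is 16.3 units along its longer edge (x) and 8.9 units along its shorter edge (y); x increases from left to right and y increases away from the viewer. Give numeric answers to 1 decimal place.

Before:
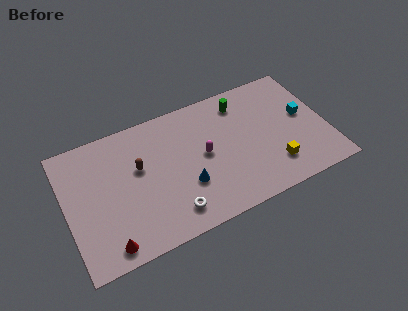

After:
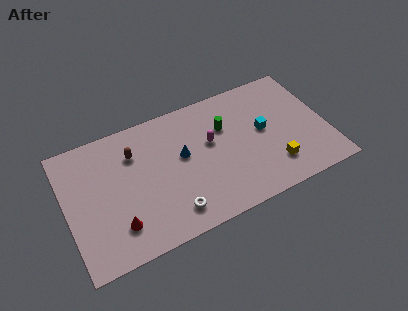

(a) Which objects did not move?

the yellow cube and the white torus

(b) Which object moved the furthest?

the cyan cube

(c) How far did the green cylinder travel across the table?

1.8

The green cylinder moved from about (11.3, 7.3) to (10.1, 6.0), a distance of √(1.2² + 1.3²) ≈ 1.8.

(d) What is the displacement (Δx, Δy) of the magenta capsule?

(0.5, 0.7)

The magenta capsule was at about (8.6, 4.6) and moved to about (9.1, 5.3).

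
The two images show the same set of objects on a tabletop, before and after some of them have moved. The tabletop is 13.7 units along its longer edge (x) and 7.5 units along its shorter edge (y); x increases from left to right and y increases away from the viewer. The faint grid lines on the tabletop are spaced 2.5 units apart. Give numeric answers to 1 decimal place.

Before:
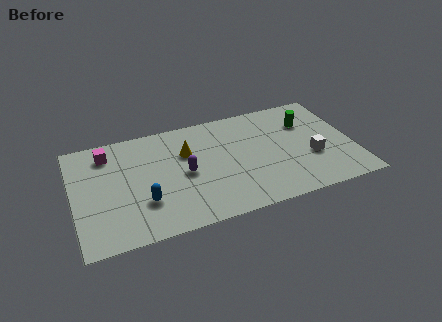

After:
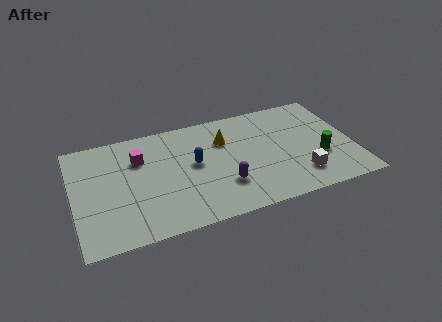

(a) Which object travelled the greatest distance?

the blue capsule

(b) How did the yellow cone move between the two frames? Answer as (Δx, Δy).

(1.9, 0.3)

The yellow cone started near (5.6, 5.0) and ended near (7.5, 5.3).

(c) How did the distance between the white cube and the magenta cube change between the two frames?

-1.9

The distance was about 10.3 in the first image and 8.4 in the second, so they moved 1.9 units closer together.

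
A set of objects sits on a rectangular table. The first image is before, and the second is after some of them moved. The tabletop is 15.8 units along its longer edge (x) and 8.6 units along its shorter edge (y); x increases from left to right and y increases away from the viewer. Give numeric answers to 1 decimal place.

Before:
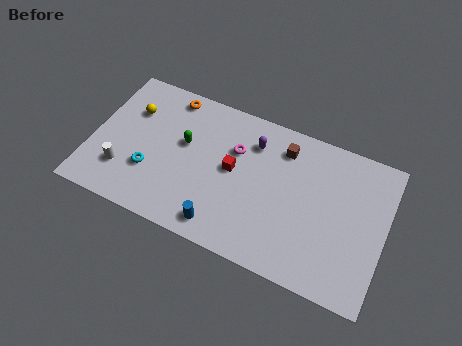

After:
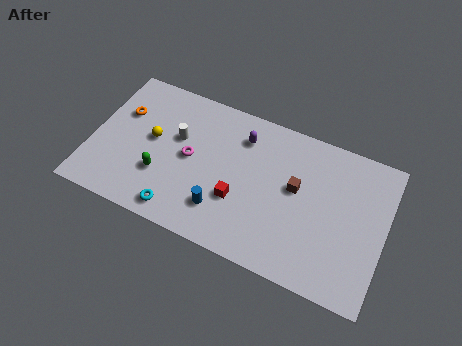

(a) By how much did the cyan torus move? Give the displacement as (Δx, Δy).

(1.8, -1.7)

The cyan torus was at about (3.3, 2.8) and moved to about (5.1, 1.1).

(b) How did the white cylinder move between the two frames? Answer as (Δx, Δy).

(2.6, 3.0)

The white cylinder was at about (1.9, 2.3) and moved to about (4.5, 5.3).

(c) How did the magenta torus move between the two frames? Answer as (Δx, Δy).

(-2.3, -1.4)

The magenta torus was at about (7.6, 5.8) and moved to about (5.3, 4.4).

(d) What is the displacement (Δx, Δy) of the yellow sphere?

(1.3, -1.3)

The yellow sphere started near (1.9, 6.0) and ended near (3.2, 4.7).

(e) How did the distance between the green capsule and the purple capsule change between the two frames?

+1.7

Before: roughly 3.9 units apart; after: 5.6. That's 1.7 units further apart.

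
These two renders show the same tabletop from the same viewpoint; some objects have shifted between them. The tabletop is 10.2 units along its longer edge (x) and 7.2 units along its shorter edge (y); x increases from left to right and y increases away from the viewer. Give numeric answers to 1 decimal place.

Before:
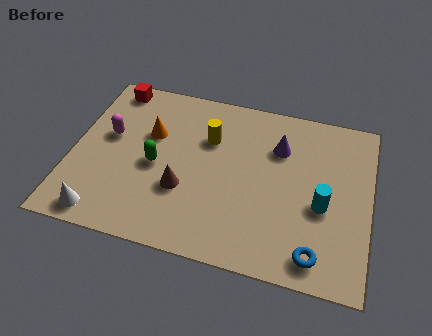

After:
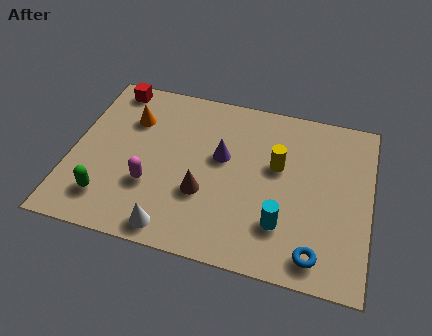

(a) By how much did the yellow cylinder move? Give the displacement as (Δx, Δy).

(2.4, -0.6)

The yellow cylinder started near (4.6, 4.9) and ended near (7.0, 4.3).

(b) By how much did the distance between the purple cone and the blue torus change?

+0.3

Before: roughly 4.4 units apart; after: 4.7. That's 0.3 units further apart.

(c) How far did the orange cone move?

0.9

From (2.6, 4.6) to (1.9, 5.1), the orange cone covered √(0.7² + 0.5²) ≈ 0.9 units.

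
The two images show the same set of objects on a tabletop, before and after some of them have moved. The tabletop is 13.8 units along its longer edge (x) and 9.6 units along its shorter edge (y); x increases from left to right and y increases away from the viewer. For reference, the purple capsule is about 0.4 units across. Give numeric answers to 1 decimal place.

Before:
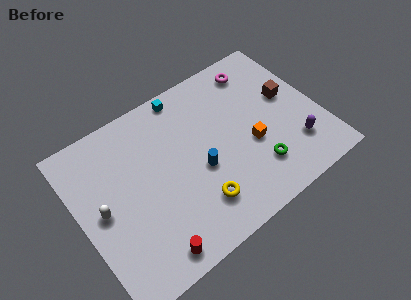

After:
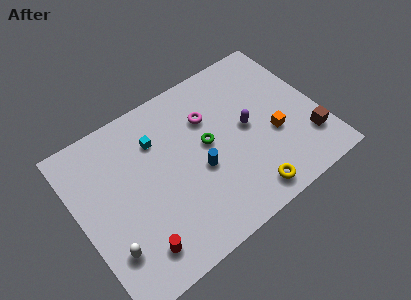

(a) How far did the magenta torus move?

3.5

From (11.0, 8.1) to (7.8, 6.7), the magenta torus covered √(3.2² + 1.4²) ≈ 3.5 units.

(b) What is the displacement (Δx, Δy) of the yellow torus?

(2.7, -1.0)

The yellow torus was at about (6.2, 2.2) and moved to about (8.9, 1.2).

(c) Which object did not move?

the blue cylinder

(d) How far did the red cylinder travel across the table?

0.8

The red cylinder moved from about (3.2, 1.1) to (2.6, 1.7), a distance of √(0.6² + 0.6²) ≈ 0.8.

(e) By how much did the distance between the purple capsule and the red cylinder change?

-1.1

The distance was about 8.9 in the first image and 7.8 in the second, so they moved 1.1 units closer together.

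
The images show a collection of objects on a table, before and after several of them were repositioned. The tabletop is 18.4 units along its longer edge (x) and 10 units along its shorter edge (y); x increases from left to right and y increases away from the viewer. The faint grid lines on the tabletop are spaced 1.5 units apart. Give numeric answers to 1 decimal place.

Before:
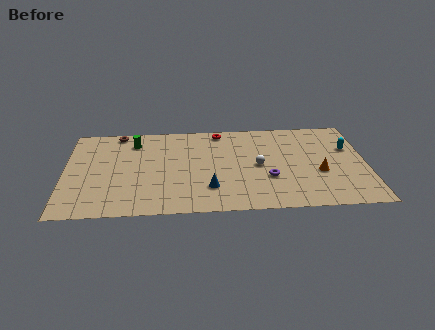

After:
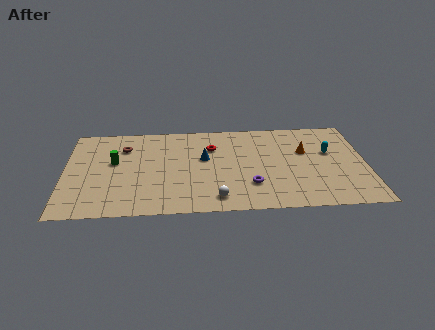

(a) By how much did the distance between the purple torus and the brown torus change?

-1.8

They were about 10.8 units apart before and 9.0 after — 1.8 units closer together.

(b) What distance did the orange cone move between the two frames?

2.5

From (15.5, 3.9) to (14.7, 6.3), the orange cone covered √(0.8² + 2.4²) ≈ 2.5 units.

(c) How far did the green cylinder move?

2.5

The green cylinder was near (4.2, 8.0) before and (3.0, 5.8) after, so it travelled √(1.2² + 2.2²) ≈ 2.5 units.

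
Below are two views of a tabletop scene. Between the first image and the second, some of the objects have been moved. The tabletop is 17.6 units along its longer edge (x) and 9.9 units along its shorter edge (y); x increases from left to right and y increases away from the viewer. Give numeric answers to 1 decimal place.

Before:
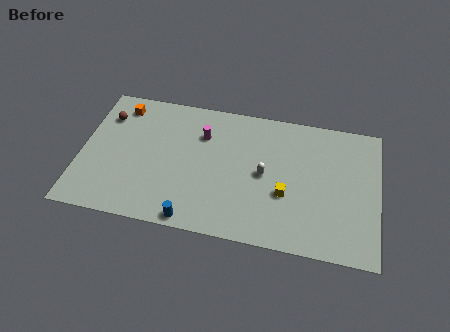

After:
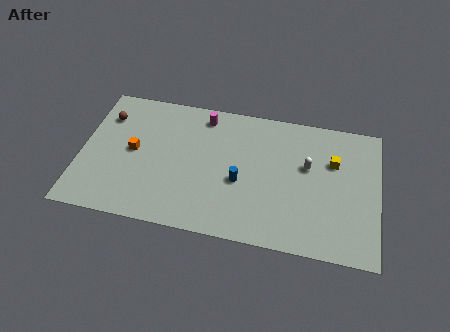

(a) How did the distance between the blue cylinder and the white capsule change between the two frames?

-1.4

The distance was about 5.7 in the first image and 4.3 in the second, so they moved 1.4 units closer together.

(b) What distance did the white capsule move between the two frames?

2.7

The white capsule was near (10.9, 4.9) before and (13.4, 6.0) after, so it travelled √(2.5² + 1.1²) ≈ 2.7 units.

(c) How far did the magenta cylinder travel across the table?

1.4

From (7.1, 7.1) to (7.1, 8.5), the magenta cylinder covered √(0.0² + 1.4²) ≈ 1.4 units.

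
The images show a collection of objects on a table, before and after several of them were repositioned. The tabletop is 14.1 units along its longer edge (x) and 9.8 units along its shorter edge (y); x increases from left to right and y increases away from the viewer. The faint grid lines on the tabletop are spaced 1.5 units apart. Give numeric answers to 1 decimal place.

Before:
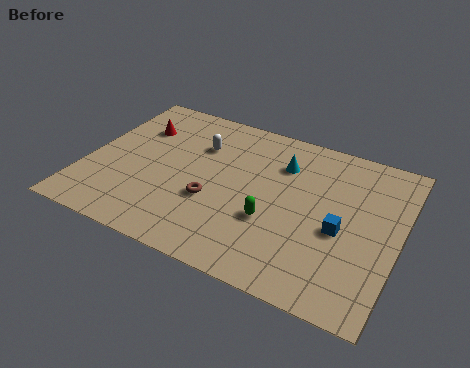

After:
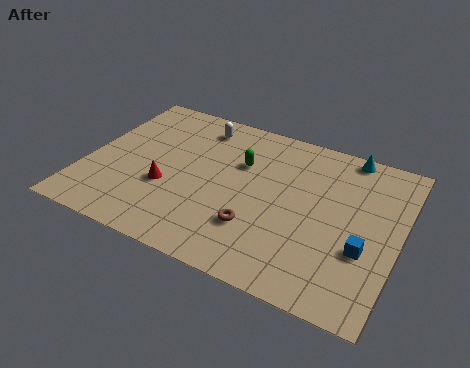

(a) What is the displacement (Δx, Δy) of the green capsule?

(-1.8, 3.0)

The green capsule was at about (8.6, 3.5) and moved to about (6.8, 6.5).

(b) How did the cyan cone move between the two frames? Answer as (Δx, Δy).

(2.8, 1.8)

The cyan cone was at about (8.6, 7.2) and moved to about (11.4, 9.0).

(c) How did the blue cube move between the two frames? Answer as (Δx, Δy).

(1.1, -0.7)

From the two frames, the blue cube sits at roughly (11.6, 4.2) before and (12.7, 3.5) after.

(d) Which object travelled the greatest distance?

the red cone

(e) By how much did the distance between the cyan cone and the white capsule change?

+3.0

The distance was about 3.8 in the first image and 6.8 in the second, so they moved 3.0 units further apart.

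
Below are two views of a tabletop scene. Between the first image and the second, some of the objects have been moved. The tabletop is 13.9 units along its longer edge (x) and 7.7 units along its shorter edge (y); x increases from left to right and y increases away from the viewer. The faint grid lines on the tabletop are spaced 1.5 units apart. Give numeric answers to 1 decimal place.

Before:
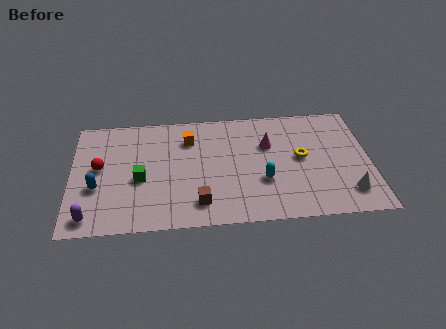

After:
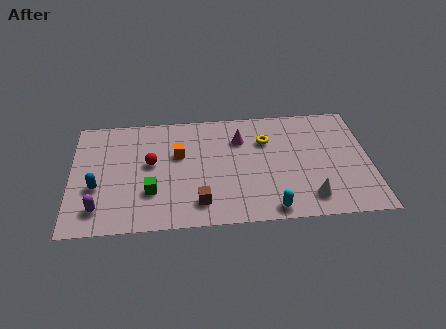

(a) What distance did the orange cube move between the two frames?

1.1

From (5.5, 5.8) to (5.0, 4.8), the orange cube covered √(0.5² + 1.0²) ≈ 1.1 units.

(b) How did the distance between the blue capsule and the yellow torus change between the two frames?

-1.3

The distance was about 9.6 in the first image and 8.3 in the second, so they moved 1.3 units closer together.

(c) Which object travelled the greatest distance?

the red sphere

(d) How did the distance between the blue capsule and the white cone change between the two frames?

-1.8

Before: roughly 11.7 units apart; after: 9.9. That's 1.8 units closer together.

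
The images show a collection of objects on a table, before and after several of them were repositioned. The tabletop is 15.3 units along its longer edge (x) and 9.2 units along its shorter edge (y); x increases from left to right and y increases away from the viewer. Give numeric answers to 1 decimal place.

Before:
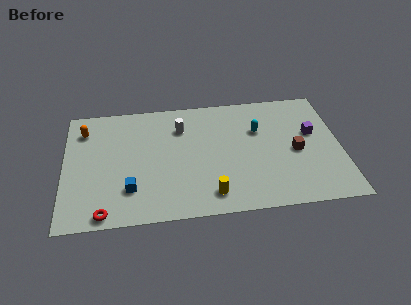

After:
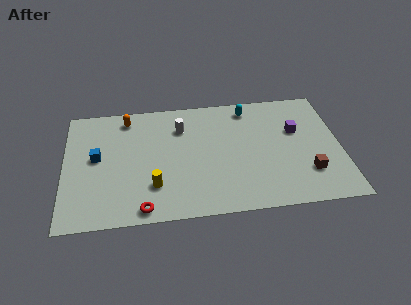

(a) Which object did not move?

the white cylinder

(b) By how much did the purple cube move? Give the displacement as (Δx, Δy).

(-0.9, 0.3)

The purple cube was at about (13.8, 5.5) and moved to about (12.9, 5.8).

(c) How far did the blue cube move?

3.2

The blue cube was near (3.6, 2.4) before and (1.8, 5.0) after, so it travelled √(1.8² + 2.6²) ≈ 3.2 units.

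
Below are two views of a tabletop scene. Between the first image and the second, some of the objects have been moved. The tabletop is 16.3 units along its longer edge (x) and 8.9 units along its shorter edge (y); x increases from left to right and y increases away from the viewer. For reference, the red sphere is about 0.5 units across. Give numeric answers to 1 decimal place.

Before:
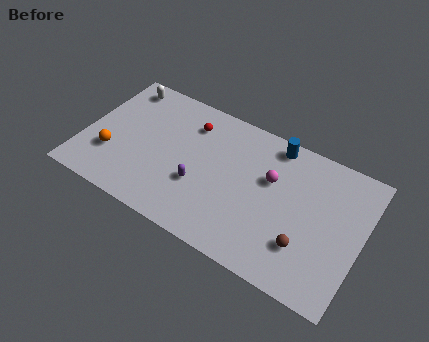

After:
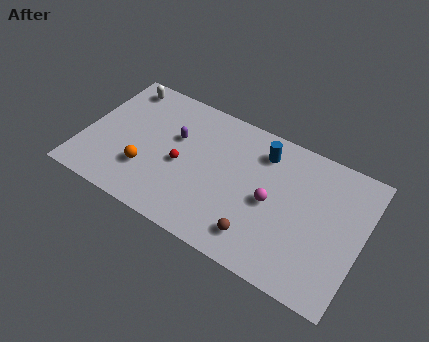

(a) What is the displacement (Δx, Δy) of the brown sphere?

(-2.6, -0.8)

The brown sphere was at about (13.3, 2.5) and moved to about (10.7, 1.7).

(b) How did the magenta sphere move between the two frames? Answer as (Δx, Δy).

(0.2, -1.4)

From the two frames, the magenta sphere sits at roughly (10.9, 5.6) before and (11.1, 4.2) after.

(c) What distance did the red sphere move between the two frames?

2.9

The red sphere moved from about (5.9, 6.9) to (5.8, 4.0), a distance of √(0.1² + 2.9²) ≈ 2.9.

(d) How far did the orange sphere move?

2.1

The orange sphere was near (1.8, 2.8) before and (3.9, 2.7) after, so it travelled √(2.1² + 0.1²) ≈ 2.1 units.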